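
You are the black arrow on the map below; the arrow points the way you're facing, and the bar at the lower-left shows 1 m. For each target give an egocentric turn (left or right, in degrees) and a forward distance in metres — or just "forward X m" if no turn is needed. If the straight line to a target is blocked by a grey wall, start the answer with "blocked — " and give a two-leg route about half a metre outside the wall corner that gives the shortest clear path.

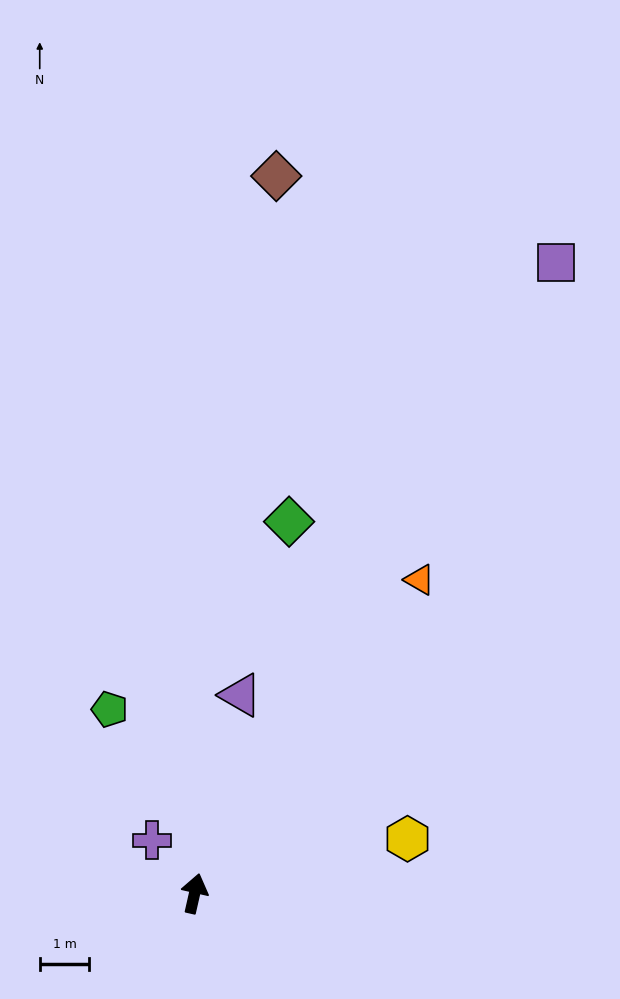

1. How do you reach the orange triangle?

turn right 23°, forward 7.8 m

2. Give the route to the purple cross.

turn left 51°, forward 1.4 m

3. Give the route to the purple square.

turn right 17°, forward 14.6 m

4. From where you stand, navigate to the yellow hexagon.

turn right 63°, forward 4.4 m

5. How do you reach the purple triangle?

forward 4.1 m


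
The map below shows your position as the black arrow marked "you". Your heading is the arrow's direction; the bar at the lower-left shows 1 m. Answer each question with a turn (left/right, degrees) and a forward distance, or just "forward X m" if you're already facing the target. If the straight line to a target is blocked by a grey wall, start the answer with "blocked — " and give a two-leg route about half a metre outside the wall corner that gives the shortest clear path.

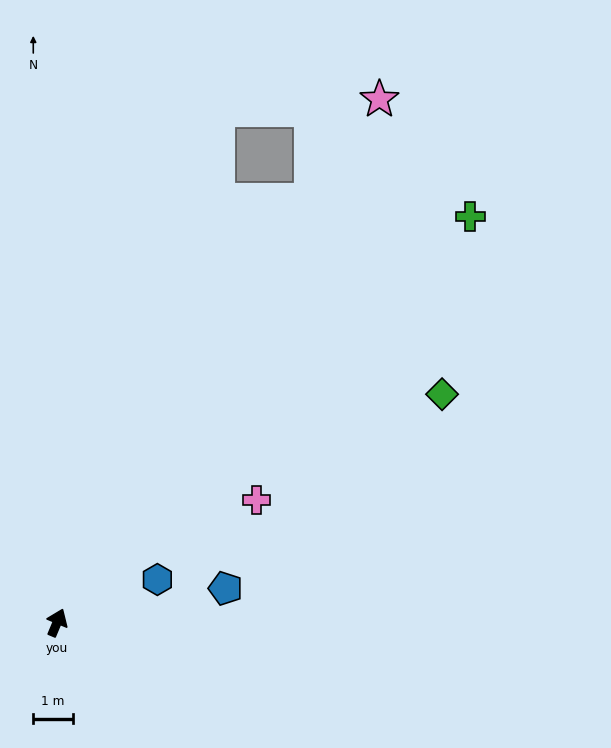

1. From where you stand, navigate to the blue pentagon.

turn right 56°, forward 4.4 m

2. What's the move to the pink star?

turn right 9°, forward 15.6 m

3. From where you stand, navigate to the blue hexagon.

turn right 44°, forward 2.8 m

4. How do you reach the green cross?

turn right 23°, forward 14.7 m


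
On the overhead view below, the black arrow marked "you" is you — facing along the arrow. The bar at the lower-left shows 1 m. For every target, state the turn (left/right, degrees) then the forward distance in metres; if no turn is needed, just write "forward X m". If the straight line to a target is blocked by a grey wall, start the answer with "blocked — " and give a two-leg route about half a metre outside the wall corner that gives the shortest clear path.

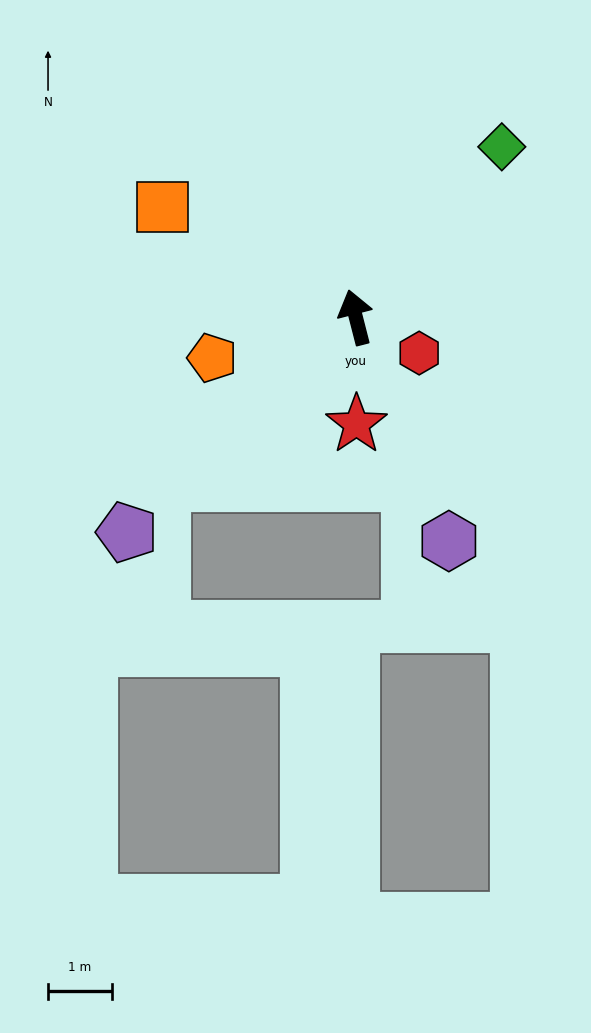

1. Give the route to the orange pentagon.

turn left 91°, forward 2.3 m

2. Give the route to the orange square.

turn left 46°, forward 3.5 m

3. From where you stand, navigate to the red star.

turn left 166°, forward 1.7 m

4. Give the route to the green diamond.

turn right 55°, forward 3.5 m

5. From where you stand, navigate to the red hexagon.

turn right 134°, forward 1.1 m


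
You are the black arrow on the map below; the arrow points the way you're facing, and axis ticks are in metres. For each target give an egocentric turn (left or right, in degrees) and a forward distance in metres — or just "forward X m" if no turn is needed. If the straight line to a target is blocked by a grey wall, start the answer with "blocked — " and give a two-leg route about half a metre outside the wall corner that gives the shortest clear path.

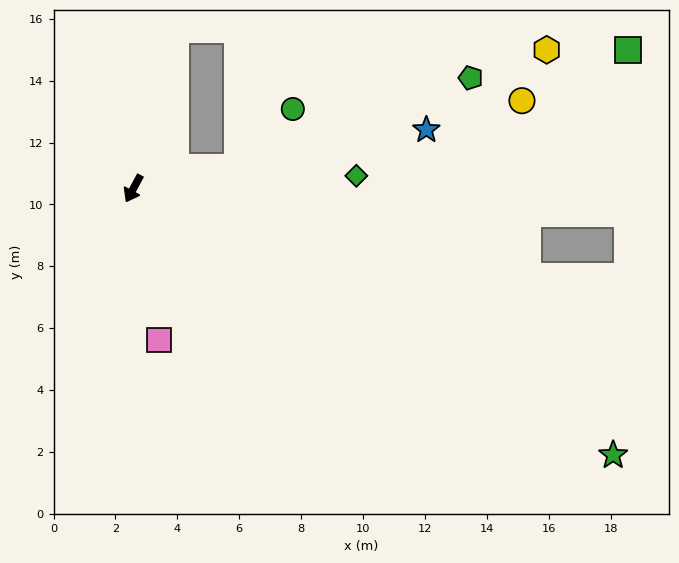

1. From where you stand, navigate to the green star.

turn left 89°, forward 17.7 m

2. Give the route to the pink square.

turn left 38°, forward 5.0 m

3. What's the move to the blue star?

turn left 130°, forward 9.7 m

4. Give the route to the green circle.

blocked — turn left 130°, forward 3.4 m, then turn left 34°, forward 2.6 m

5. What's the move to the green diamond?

turn left 122°, forward 7.2 m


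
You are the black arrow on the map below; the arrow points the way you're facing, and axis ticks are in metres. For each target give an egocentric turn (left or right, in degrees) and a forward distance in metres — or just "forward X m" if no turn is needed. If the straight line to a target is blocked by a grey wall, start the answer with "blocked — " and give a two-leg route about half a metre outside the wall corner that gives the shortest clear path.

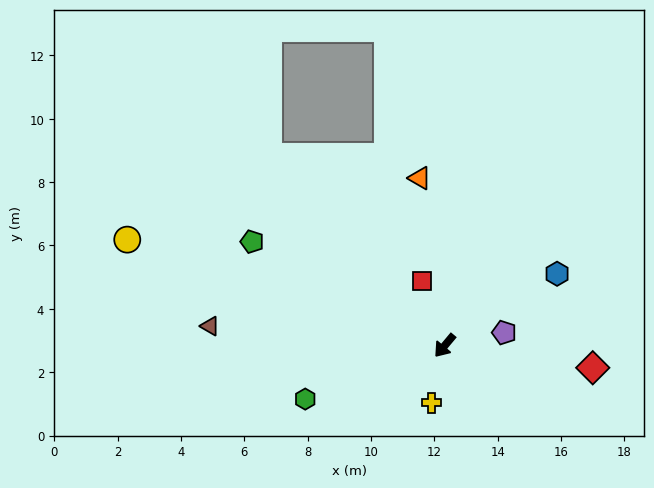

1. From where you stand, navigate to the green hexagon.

turn right 29°, forward 4.7 m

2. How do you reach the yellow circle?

turn right 69°, forward 10.6 m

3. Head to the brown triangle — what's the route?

turn right 55°, forward 7.4 m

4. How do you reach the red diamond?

turn left 121°, forward 4.7 m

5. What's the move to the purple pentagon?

turn left 142°, forward 1.9 m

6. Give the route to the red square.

turn right 121°, forward 2.2 m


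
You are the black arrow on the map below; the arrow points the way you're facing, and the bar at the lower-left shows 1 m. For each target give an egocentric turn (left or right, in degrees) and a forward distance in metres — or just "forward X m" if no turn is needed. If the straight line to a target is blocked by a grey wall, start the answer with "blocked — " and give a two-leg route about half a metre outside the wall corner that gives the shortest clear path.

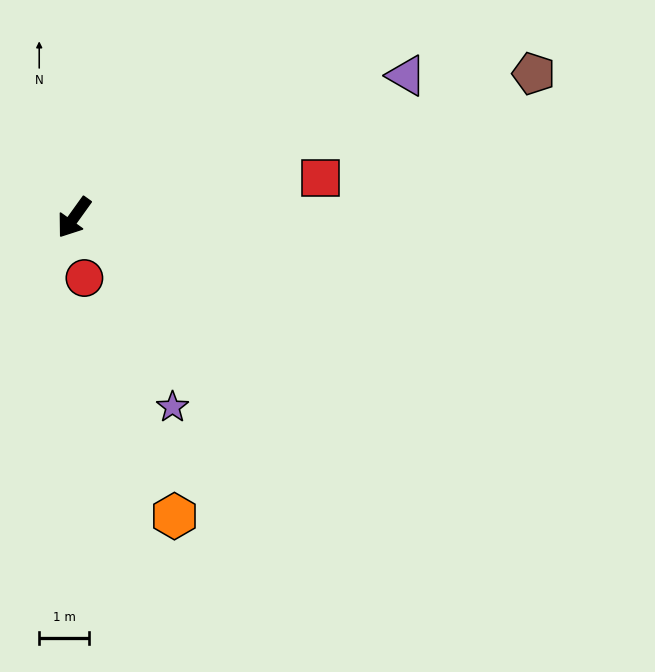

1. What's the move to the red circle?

turn left 45°, forward 1.2 m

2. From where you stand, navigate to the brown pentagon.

turn left 143°, forward 9.7 m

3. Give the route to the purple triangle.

turn left 149°, forward 7.3 m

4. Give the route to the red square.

turn left 135°, forward 5.0 m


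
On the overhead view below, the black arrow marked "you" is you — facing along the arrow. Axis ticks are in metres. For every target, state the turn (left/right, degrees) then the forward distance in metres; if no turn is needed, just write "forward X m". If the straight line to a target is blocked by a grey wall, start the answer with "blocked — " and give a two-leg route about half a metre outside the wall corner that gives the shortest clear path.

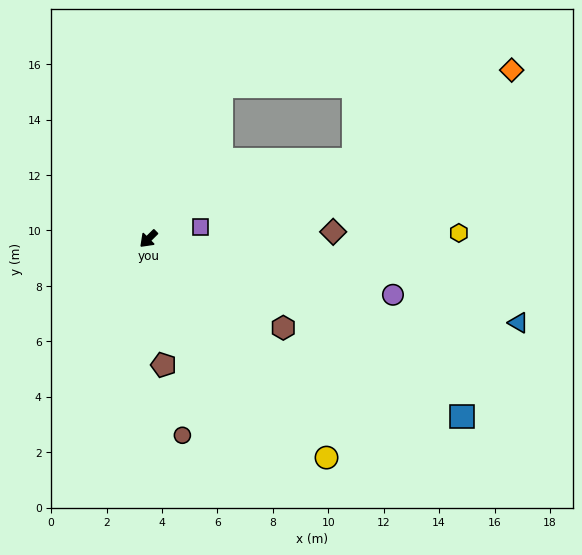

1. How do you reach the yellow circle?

turn left 84°, forward 10.2 m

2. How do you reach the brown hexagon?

turn left 102°, forward 5.8 m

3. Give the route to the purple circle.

turn left 122°, forward 9.1 m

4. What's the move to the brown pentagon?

turn left 52°, forward 4.6 m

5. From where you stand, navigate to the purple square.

turn left 148°, forward 1.9 m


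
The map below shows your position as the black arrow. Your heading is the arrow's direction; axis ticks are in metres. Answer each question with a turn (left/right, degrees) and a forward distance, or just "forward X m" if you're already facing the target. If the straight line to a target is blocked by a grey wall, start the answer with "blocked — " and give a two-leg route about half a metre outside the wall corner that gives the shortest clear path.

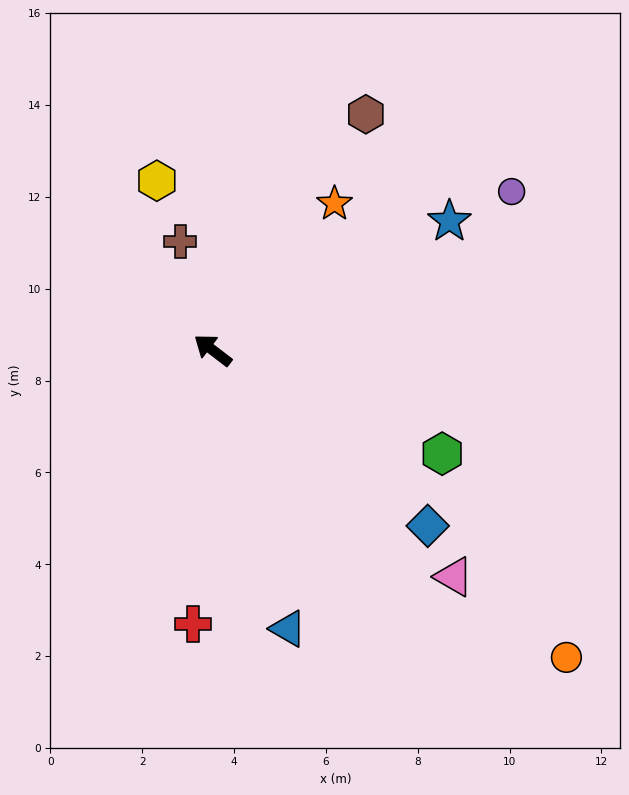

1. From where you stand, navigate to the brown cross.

turn right 36°, forward 2.5 m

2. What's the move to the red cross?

turn left 123°, forward 6.0 m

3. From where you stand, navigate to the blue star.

turn right 114°, forward 5.9 m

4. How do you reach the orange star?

turn right 92°, forward 4.2 m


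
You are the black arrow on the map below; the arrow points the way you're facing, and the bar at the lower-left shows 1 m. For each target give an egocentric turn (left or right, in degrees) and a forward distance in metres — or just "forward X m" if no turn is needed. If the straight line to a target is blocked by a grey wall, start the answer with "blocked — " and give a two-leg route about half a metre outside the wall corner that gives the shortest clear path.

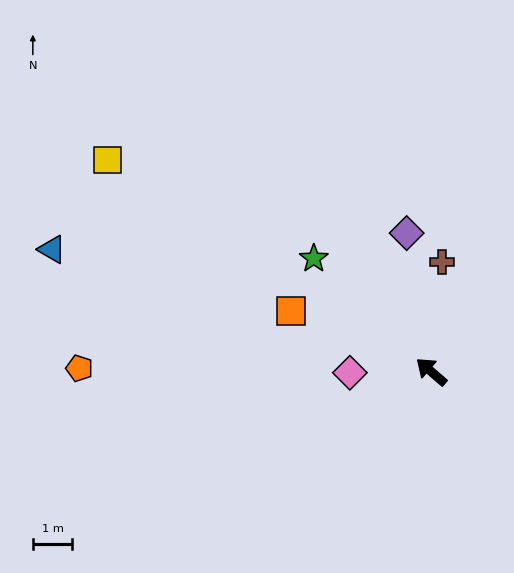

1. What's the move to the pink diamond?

turn left 42°, forward 2.1 m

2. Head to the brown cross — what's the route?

turn right 55°, forward 2.8 m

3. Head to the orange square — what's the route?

turn left 17°, forward 3.9 m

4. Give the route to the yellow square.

turn left 8°, forward 9.8 m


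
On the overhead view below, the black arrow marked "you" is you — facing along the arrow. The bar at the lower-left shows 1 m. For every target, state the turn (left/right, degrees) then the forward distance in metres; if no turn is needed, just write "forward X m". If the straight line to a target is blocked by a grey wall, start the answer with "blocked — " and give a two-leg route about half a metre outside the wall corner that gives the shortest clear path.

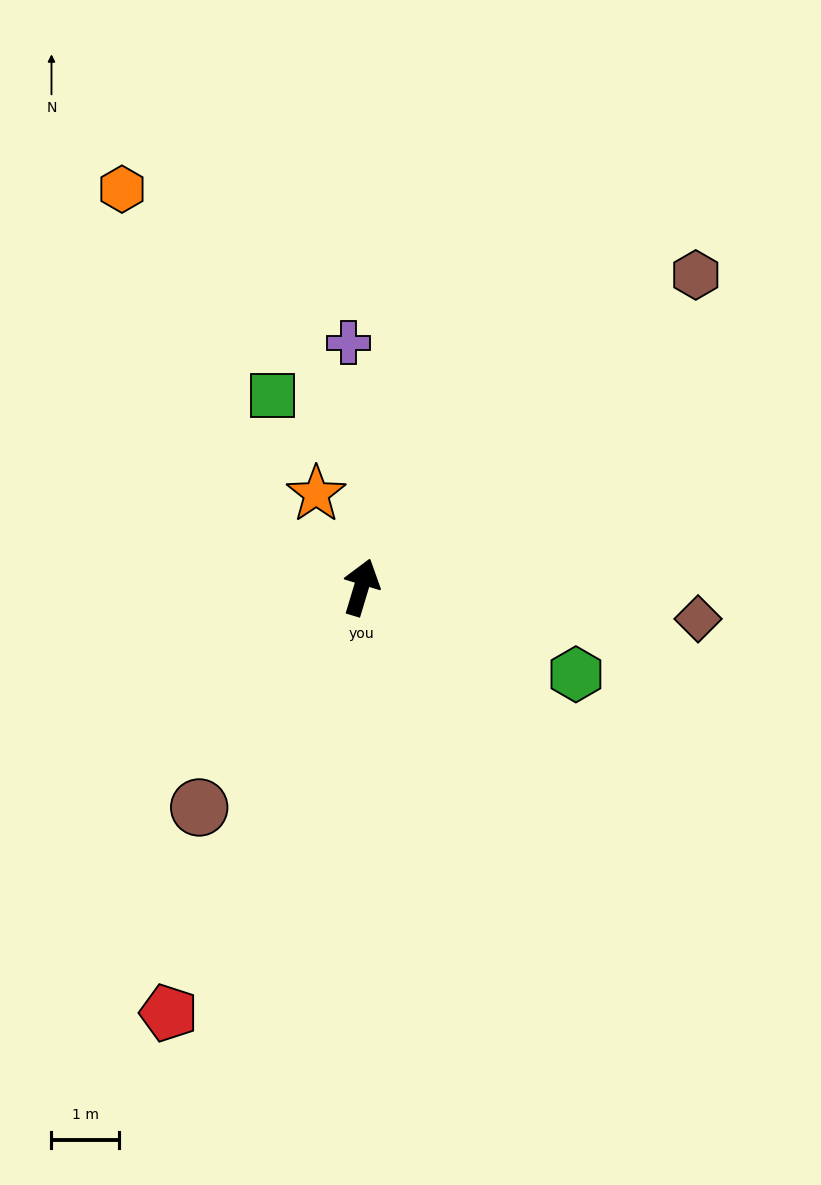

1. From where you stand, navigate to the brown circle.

turn left 160°, forward 4.1 m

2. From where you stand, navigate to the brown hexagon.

turn right 30°, forward 6.8 m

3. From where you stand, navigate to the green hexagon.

turn right 95°, forward 3.4 m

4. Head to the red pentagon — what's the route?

turn left 172°, forward 7.0 m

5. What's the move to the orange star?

turn left 43°, forward 1.5 m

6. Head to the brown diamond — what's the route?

turn right 79°, forward 5.0 m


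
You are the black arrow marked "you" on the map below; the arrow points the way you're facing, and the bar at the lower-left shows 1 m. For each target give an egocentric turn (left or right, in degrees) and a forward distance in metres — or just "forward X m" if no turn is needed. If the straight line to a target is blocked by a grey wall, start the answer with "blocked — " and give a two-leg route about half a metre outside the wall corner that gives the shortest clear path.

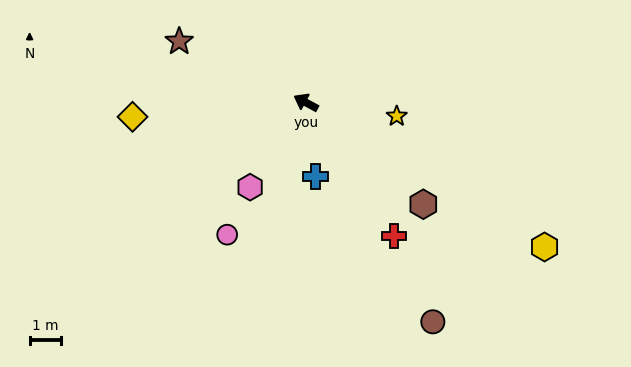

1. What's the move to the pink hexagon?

turn left 85°, forward 3.3 m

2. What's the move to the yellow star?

turn right 160°, forward 3.0 m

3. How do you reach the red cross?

turn left 152°, forward 5.2 m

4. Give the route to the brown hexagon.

turn left 168°, forward 5.0 m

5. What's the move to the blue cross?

turn left 126°, forward 2.4 m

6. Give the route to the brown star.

turn left 3°, forward 4.5 m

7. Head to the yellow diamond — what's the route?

turn left 33°, forward 5.6 m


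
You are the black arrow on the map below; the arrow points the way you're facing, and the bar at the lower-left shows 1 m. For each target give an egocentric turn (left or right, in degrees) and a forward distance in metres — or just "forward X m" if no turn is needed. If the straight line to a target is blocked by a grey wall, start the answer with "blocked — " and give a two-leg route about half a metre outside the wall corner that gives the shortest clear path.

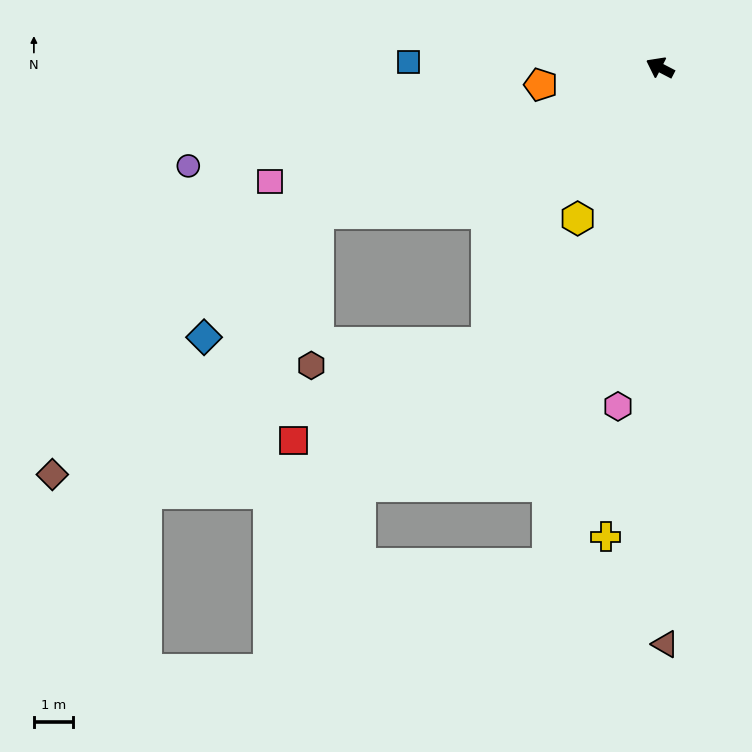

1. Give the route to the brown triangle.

turn left 118°, forward 14.7 m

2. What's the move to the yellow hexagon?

turn left 89°, forward 4.4 m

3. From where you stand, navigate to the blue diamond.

blocked — turn left 50°, forward 9.5 m, then turn left 25°, forward 4.3 m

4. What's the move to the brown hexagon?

blocked — turn left 50°, forward 9.5 m, then turn left 65°, forward 3.9 m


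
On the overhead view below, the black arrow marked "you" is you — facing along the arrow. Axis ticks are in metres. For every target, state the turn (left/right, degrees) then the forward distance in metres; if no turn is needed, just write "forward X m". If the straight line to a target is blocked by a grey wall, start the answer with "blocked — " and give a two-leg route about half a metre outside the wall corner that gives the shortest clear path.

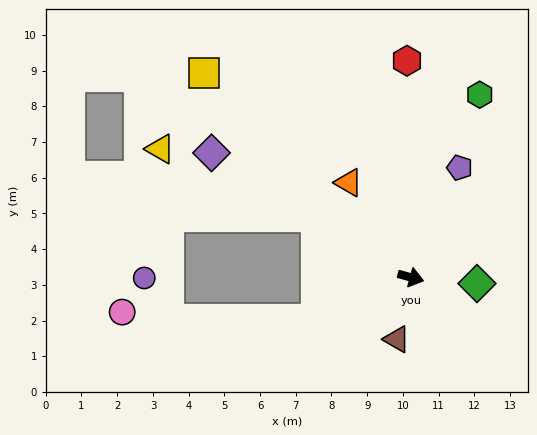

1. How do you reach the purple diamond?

turn left 163°, forward 6.6 m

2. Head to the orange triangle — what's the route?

turn left 139°, forward 3.2 m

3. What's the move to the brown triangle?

turn right 87°, forward 1.8 m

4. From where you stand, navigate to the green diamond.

turn left 10°, forward 1.9 m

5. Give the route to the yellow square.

turn left 151°, forward 8.2 m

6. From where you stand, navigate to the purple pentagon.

turn left 81°, forward 3.4 m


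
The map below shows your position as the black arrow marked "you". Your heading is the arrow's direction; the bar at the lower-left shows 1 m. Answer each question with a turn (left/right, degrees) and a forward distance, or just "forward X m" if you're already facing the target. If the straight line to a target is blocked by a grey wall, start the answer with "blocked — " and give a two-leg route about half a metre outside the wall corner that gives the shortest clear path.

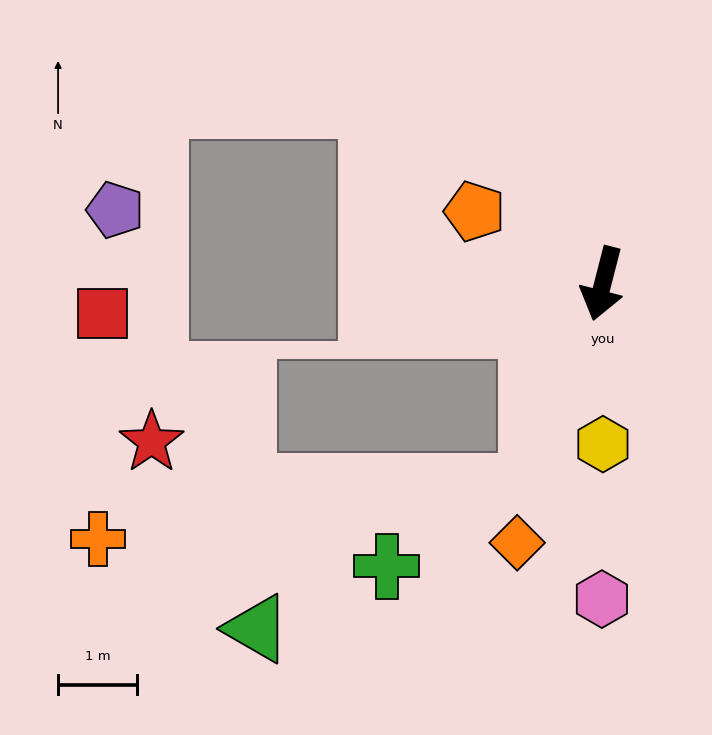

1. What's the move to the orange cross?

blocked — turn right 5°, forward 2.7 m, then turn right 64°, forward 5.5 m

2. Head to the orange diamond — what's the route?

turn right 4°, forward 3.4 m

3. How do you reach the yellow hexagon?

turn left 14°, forward 2.0 m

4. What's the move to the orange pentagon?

turn right 105°, forward 1.9 m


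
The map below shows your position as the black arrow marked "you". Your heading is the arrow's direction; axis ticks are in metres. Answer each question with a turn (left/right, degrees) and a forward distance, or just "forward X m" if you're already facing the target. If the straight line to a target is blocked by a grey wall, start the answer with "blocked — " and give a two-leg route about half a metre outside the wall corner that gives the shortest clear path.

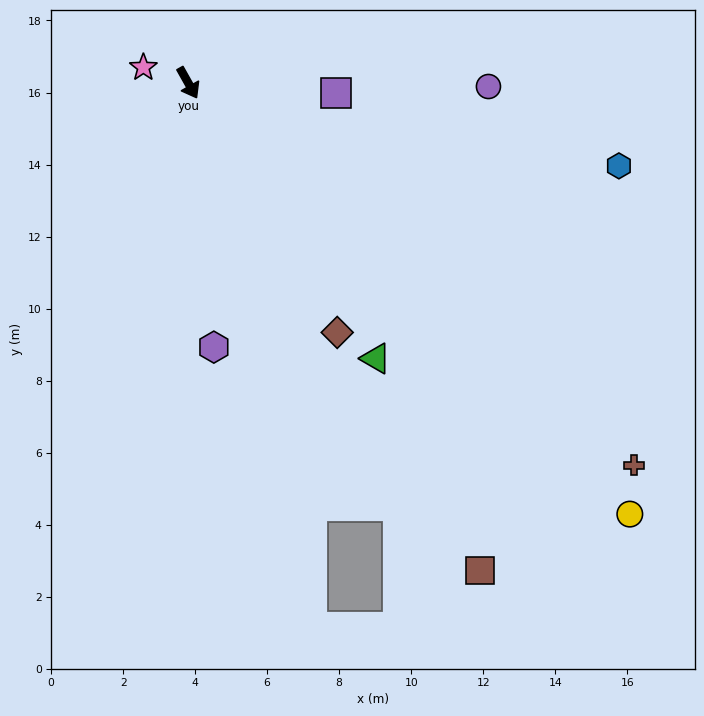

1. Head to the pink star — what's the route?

turn right 138°, forward 1.3 m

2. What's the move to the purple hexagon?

turn right 24°, forward 7.4 m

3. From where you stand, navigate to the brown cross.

turn left 20°, forward 16.3 m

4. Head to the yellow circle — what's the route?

turn left 16°, forward 17.1 m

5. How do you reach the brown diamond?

forward 8.1 m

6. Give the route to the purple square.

turn left 57°, forward 4.1 m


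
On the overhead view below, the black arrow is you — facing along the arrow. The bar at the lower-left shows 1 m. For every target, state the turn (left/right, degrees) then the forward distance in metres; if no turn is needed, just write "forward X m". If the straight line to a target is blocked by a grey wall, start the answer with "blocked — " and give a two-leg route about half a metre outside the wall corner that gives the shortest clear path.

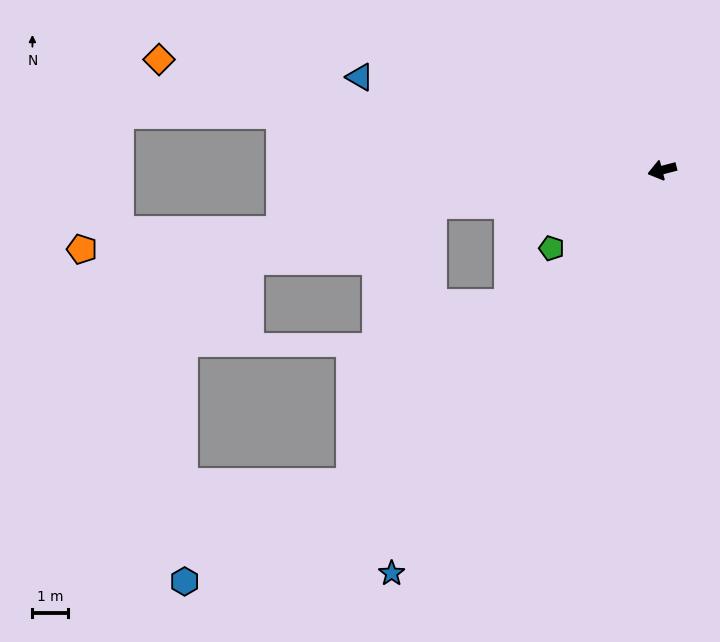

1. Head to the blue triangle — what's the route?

turn right 32°, forward 8.9 m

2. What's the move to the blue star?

turn left 42°, forward 13.6 m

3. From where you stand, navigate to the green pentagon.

turn left 21°, forward 3.8 m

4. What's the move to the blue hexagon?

blocked — turn left 31°, forward 12.4 m, then turn right 15°, forward 5.4 m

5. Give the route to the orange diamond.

turn right 27°, forward 14.4 m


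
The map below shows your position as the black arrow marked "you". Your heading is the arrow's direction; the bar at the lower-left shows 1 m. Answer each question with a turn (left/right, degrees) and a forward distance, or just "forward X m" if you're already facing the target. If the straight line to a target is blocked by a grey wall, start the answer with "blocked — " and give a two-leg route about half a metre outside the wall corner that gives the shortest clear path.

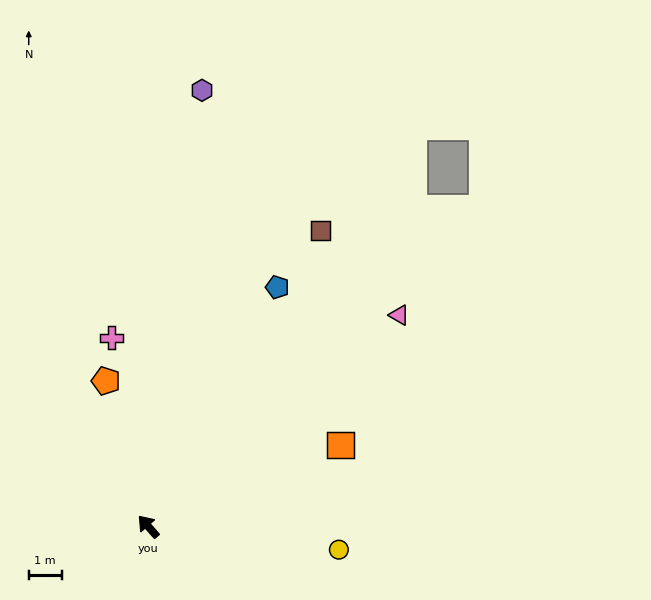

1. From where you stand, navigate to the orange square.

turn right 108°, forward 6.3 m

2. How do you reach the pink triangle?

turn right 91°, forward 10.0 m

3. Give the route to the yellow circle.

turn right 138°, forward 5.8 m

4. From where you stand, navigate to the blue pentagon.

turn right 70°, forward 8.2 m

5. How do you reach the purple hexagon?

turn right 48°, forward 13.3 m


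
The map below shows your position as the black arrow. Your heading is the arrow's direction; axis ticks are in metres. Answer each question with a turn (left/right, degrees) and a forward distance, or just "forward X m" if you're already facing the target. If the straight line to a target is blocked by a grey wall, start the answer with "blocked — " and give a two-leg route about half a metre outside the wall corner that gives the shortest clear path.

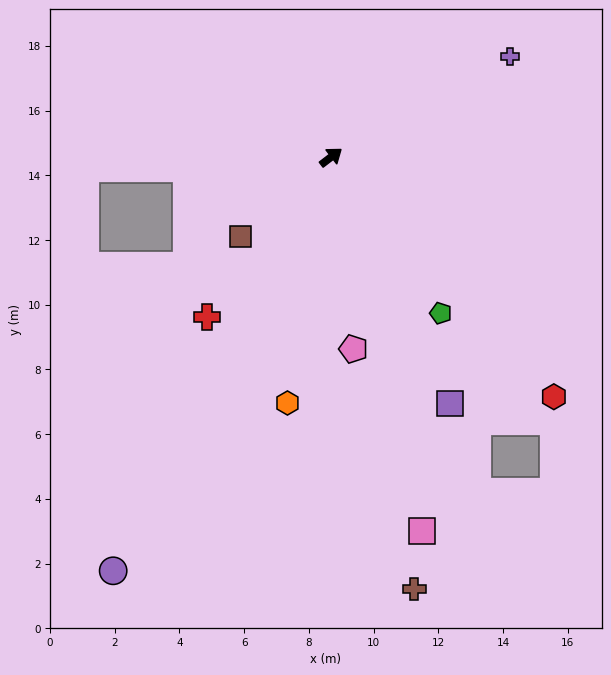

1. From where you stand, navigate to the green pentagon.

turn right 92°, forward 5.9 m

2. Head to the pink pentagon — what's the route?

turn right 121°, forward 6.0 m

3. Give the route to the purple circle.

turn right 155°, forward 14.4 m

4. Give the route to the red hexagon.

turn right 85°, forward 10.1 m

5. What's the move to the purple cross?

turn right 8°, forward 6.3 m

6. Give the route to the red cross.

turn right 165°, forward 6.3 m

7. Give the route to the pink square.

turn right 114°, forward 11.9 m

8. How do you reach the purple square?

turn right 102°, forward 8.5 m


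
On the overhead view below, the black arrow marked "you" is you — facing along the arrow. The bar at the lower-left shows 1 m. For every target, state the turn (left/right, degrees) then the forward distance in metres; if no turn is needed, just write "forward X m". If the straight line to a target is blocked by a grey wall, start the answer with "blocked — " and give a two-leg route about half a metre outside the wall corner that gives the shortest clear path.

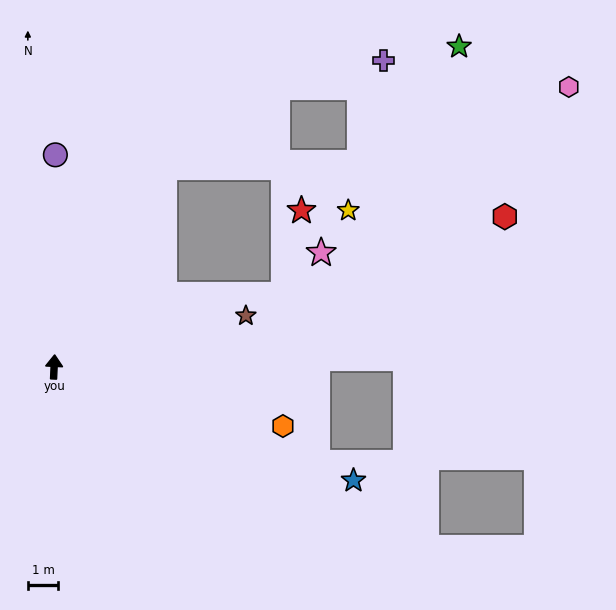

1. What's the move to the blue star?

turn right 108°, forward 10.5 m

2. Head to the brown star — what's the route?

turn right 72°, forward 6.5 m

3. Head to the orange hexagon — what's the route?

turn right 102°, forward 7.7 m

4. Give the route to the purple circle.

turn left 2°, forward 6.9 m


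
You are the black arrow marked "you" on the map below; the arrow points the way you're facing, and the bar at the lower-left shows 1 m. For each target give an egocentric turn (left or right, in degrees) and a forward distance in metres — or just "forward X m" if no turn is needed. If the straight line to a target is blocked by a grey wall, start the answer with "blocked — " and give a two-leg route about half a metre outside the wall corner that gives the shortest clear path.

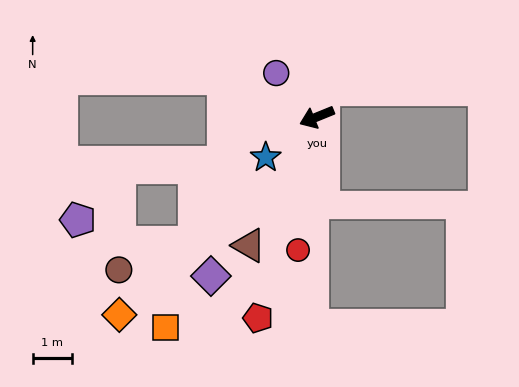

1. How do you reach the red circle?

turn left 60°, forward 3.4 m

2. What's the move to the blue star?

turn left 16°, forward 1.7 m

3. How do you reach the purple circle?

turn right 69°, forward 1.5 m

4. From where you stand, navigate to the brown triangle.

turn left 40°, forward 3.7 m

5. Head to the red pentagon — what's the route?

turn left 52°, forward 5.3 m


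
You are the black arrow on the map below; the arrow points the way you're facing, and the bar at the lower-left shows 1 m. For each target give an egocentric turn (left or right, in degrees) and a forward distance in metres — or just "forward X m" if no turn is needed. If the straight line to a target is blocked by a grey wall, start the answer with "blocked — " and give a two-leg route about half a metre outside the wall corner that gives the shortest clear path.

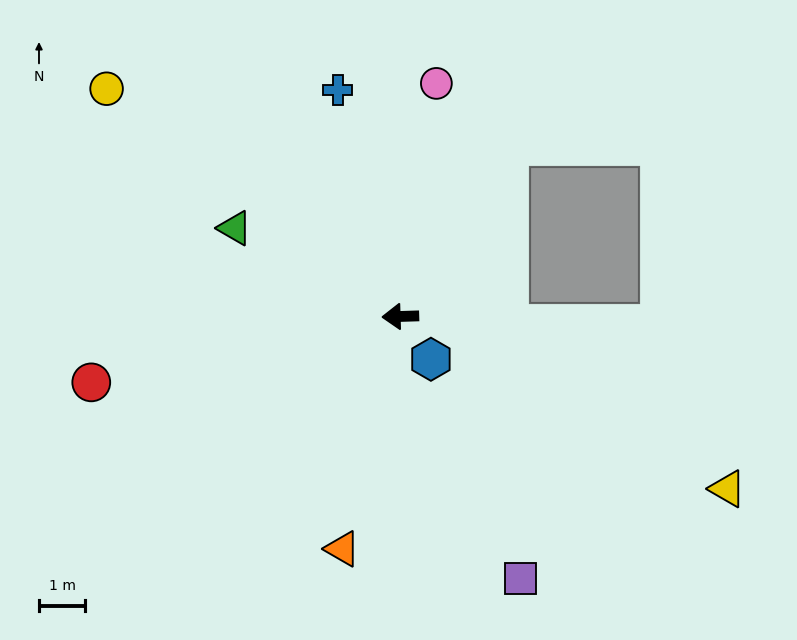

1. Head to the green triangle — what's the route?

turn right 30°, forward 4.0 m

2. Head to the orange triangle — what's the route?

turn left 74°, forward 5.2 m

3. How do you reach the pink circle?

turn right 101°, forward 5.1 m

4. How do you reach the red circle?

turn left 10°, forward 6.8 m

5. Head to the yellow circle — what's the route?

turn right 40°, forward 8.0 m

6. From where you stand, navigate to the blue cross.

turn right 76°, forward 5.1 m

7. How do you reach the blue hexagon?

turn left 124°, forward 1.1 m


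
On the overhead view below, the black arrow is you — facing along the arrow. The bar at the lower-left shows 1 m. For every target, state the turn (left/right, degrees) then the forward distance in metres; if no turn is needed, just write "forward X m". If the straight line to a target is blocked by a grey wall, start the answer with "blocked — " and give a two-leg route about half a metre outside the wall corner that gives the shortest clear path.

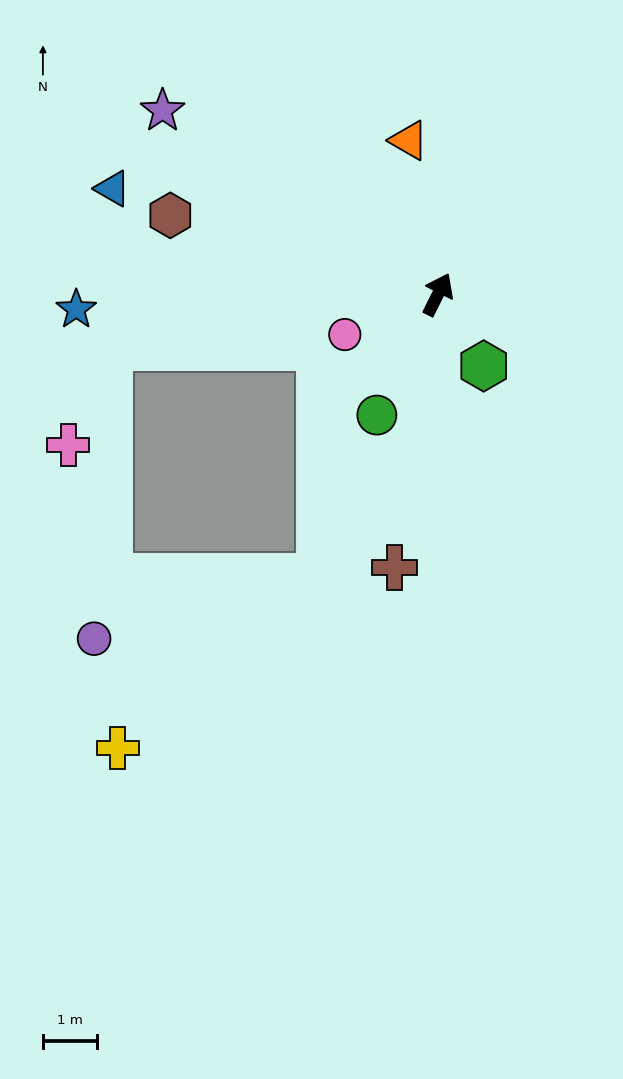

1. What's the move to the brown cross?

turn right 162°, forward 5.1 m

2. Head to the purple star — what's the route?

turn left 83°, forward 6.2 m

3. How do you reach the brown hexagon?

turn left 100°, forward 5.2 m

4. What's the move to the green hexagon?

turn right 121°, forward 1.6 m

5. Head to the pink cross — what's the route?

blocked — turn left 126°, forward 6.2 m, then turn left 58°, forward 2.0 m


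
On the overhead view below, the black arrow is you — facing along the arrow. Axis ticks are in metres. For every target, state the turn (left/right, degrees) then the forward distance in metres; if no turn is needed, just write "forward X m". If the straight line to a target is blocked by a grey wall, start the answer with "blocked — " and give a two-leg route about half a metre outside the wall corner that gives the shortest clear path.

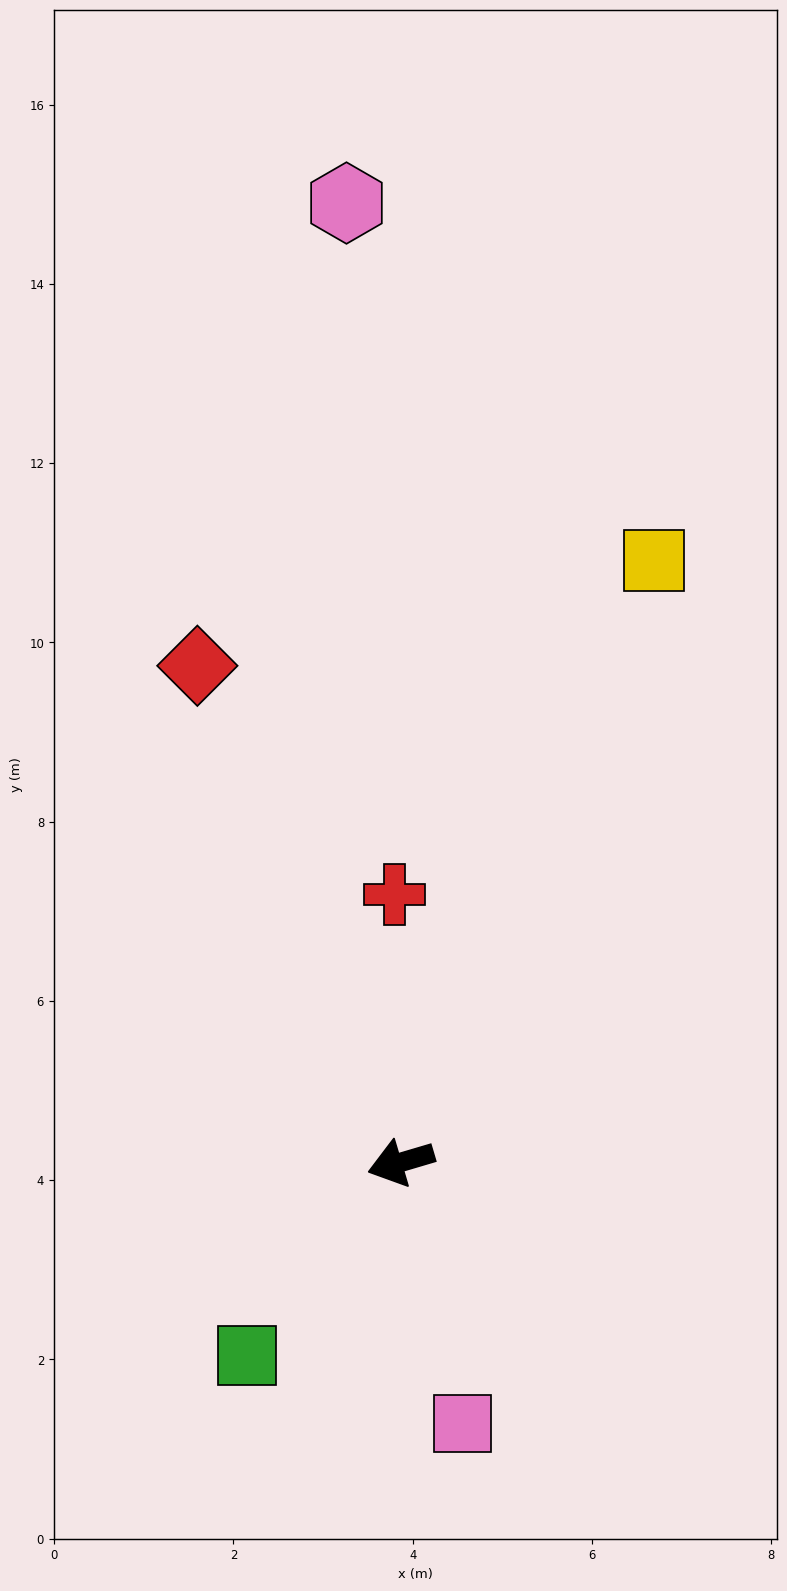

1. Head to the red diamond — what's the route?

turn right 84°, forward 6.0 m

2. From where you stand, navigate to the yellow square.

turn right 129°, forward 7.3 m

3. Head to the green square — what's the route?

turn left 35°, forward 2.8 m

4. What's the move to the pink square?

turn left 87°, forward 3.0 m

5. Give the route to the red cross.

turn right 105°, forward 3.0 m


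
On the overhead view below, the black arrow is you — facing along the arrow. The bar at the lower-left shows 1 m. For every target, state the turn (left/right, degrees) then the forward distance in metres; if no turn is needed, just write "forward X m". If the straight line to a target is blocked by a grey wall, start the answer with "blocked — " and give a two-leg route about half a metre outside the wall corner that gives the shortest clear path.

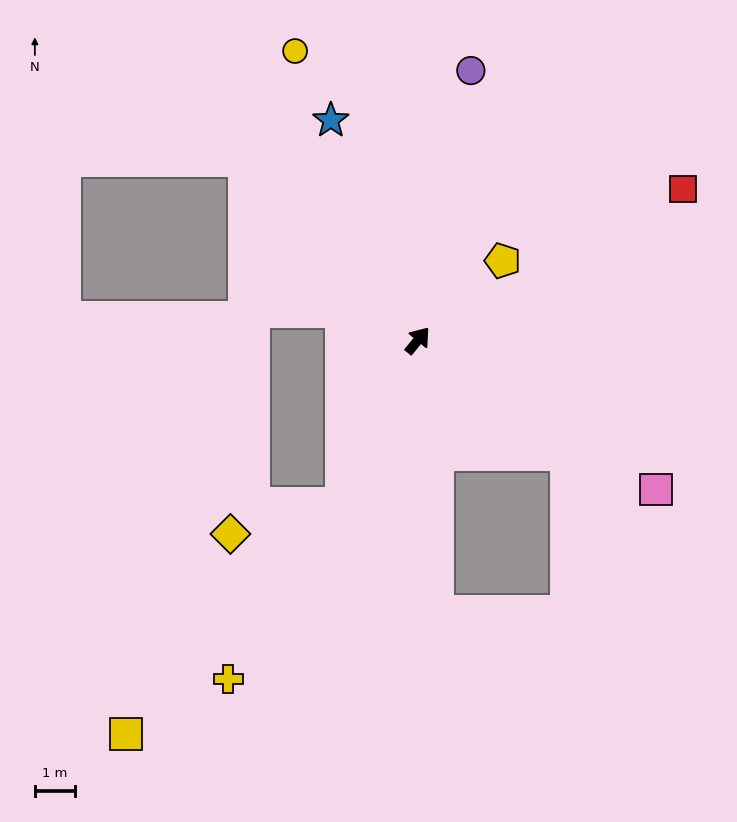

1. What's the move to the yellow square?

blocked — turn right 165°, forward 4.4 m, then turn right 19°, forward 7.8 m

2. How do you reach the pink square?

turn right 83°, forward 6.9 m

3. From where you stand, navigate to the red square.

turn right 21°, forward 7.5 m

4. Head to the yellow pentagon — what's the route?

turn right 8°, forward 2.9 m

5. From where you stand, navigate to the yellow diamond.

blocked — turn right 165°, forward 4.4 m, then turn right 51°, forward 2.9 m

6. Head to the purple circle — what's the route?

turn left 28°, forward 6.8 m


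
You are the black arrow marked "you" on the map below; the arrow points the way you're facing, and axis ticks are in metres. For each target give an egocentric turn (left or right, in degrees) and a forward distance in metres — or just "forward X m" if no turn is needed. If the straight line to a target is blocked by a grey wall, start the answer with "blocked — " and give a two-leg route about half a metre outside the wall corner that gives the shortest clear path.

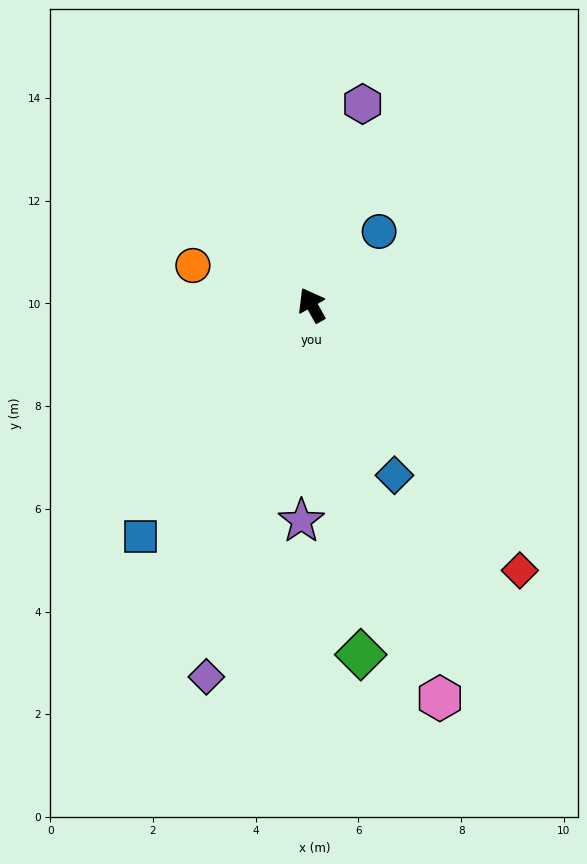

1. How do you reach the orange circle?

turn left 42°, forward 2.4 m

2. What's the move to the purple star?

turn left 148°, forward 4.2 m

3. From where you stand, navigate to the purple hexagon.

turn right 44°, forward 4.0 m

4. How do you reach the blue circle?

turn right 72°, forward 1.9 m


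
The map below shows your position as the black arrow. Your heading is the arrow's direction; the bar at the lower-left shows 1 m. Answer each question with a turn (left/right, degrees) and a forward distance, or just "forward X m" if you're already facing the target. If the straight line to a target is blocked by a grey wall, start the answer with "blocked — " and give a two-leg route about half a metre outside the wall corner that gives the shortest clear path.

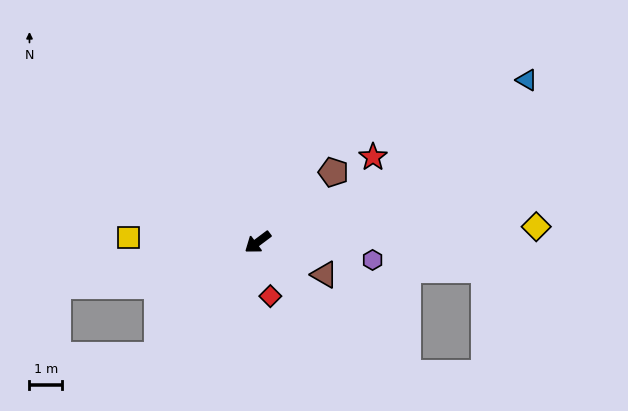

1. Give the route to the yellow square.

turn right 39°, forward 4.0 m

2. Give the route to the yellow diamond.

turn left 146°, forward 8.6 m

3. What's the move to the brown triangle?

turn left 117°, forward 2.3 m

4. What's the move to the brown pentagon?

turn right 174°, forward 3.2 m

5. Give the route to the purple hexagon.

turn left 134°, forward 3.6 m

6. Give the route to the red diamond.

turn left 66°, forward 1.7 m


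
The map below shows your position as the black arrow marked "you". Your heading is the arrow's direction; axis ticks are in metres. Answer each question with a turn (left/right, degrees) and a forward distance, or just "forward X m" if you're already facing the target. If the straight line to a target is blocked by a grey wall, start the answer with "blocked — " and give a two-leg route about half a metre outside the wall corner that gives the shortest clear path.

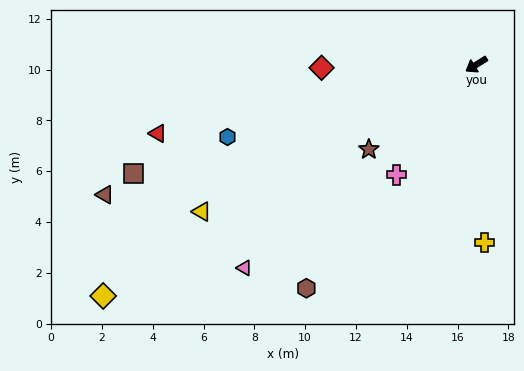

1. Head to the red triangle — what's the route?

turn right 20°, forward 12.8 m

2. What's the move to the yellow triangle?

turn right 4°, forward 12.3 m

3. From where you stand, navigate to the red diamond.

turn right 31°, forward 6.1 m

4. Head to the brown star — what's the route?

turn left 6°, forward 5.4 m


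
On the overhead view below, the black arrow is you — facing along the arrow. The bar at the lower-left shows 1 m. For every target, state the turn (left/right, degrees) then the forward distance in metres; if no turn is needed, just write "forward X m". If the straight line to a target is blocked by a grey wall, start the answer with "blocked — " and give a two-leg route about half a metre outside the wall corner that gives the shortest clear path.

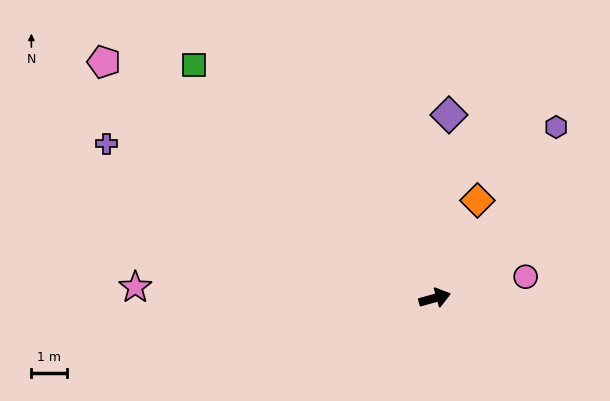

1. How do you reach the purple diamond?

turn left 70°, forward 5.2 m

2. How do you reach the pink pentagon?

turn left 129°, forward 11.4 m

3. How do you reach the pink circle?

turn right 2°, forward 2.6 m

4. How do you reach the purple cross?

turn left 139°, forward 10.2 m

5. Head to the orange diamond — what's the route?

turn left 51°, forward 3.0 m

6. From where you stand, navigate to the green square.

turn left 120°, forward 9.4 m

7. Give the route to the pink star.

turn left 162°, forward 8.4 m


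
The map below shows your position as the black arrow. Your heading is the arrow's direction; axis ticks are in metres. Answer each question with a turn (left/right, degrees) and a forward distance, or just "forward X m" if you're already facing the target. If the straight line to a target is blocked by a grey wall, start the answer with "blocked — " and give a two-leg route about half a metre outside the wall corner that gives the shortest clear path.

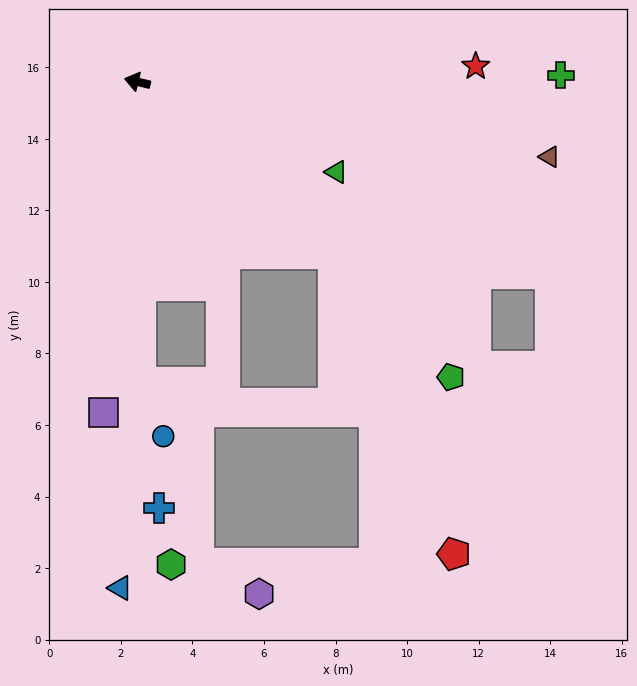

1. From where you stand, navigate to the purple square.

turn left 98°, forward 9.3 m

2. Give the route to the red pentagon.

blocked — turn left 152°, forward 7.3 m, then turn right 27°, forward 9.0 m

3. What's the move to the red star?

turn right 164°, forward 9.5 m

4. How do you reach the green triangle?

turn left 169°, forward 6.1 m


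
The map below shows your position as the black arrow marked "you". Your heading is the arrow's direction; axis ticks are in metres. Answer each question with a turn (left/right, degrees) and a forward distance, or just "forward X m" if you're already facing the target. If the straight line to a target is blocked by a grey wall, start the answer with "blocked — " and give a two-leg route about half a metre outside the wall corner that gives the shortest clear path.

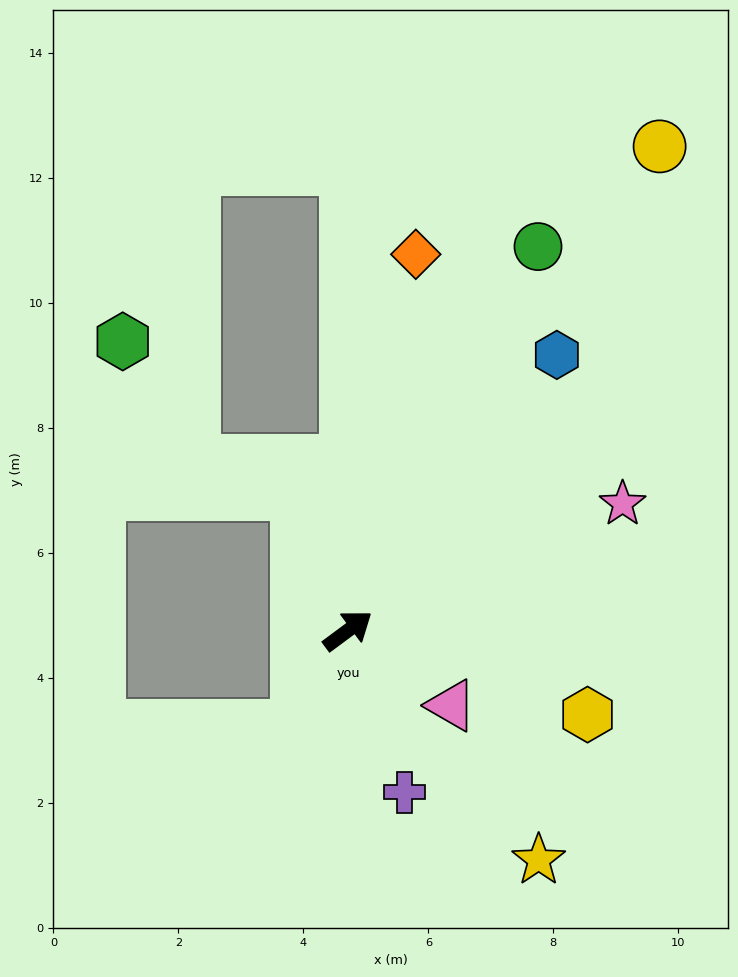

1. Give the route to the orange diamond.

turn left 43°, forward 6.1 m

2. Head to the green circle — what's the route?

turn left 27°, forward 6.9 m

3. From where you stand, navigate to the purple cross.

turn right 107°, forward 2.7 m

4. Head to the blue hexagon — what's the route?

turn left 16°, forward 5.5 m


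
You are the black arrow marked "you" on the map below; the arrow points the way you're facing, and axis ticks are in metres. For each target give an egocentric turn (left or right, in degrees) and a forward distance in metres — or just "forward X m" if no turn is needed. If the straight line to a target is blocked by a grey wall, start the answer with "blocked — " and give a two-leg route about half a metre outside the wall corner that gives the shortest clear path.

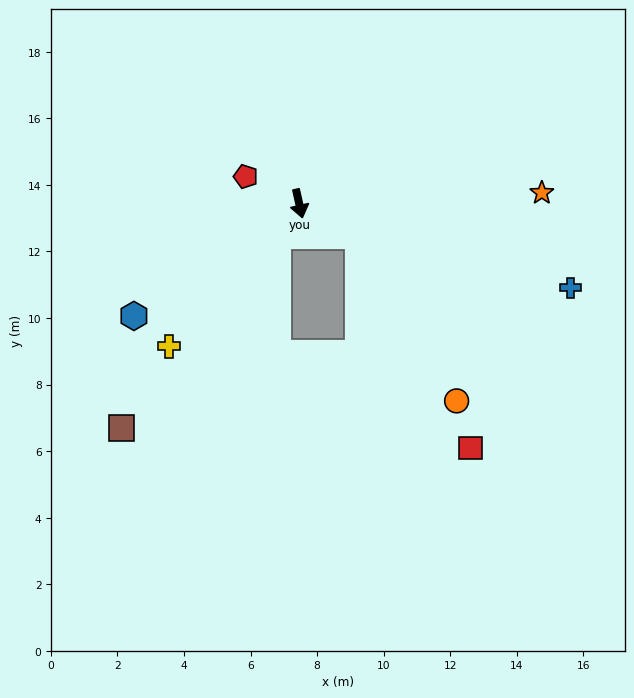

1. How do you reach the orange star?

turn left 80°, forward 7.3 m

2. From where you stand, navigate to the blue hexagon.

turn right 68°, forward 6.0 m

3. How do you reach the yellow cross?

turn right 55°, forward 5.8 m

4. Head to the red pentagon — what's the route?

turn right 129°, forward 1.8 m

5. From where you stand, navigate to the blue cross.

turn left 60°, forward 8.5 m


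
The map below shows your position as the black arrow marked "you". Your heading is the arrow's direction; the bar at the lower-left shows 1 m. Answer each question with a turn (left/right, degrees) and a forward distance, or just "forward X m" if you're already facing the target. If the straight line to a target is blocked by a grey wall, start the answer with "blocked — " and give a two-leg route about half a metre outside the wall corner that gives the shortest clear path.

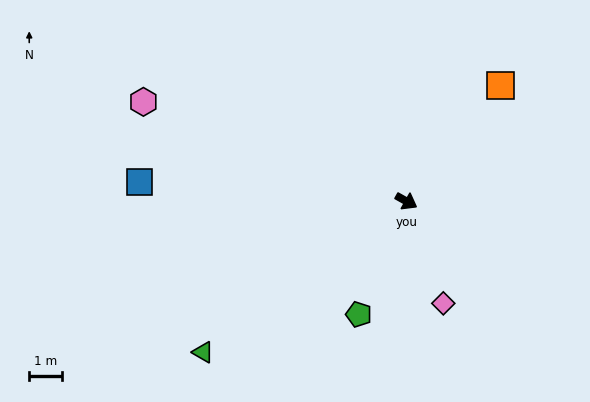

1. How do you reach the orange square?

turn left 80°, forward 4.6 m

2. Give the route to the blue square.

turn right 155°, forward 8.2 m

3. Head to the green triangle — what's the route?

turn right 114°, forward 7.8 m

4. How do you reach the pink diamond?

turn right 41°, forward 3.3 m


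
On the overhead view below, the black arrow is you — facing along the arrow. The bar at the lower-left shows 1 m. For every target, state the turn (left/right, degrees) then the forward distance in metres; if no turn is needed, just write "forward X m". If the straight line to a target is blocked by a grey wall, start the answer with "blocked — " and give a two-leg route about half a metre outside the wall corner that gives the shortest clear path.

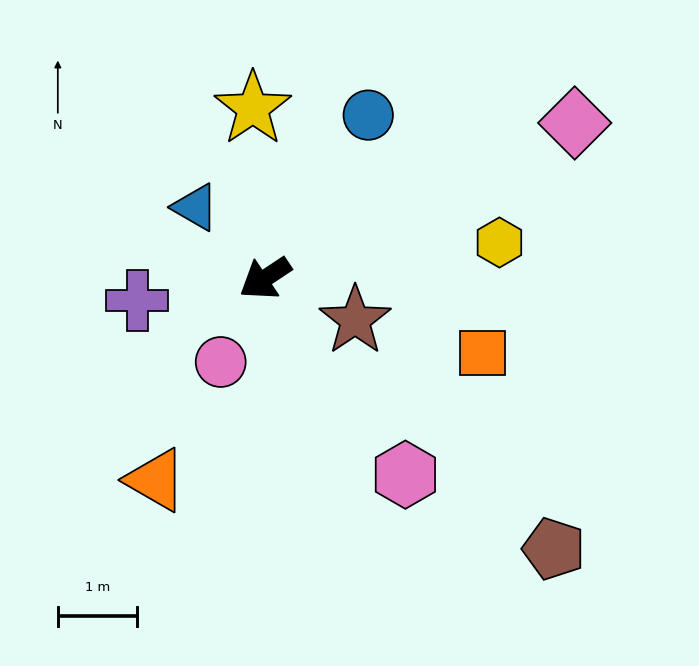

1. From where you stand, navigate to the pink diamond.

turn left 173°, forward 4.4 m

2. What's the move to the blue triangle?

turn right 79°, forward 1.3 m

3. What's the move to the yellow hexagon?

turn left 155°, forward 3.0 m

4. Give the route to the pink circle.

turn left 29°, forward 1.2 m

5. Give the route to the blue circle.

turn right 156°, forward 2.4 m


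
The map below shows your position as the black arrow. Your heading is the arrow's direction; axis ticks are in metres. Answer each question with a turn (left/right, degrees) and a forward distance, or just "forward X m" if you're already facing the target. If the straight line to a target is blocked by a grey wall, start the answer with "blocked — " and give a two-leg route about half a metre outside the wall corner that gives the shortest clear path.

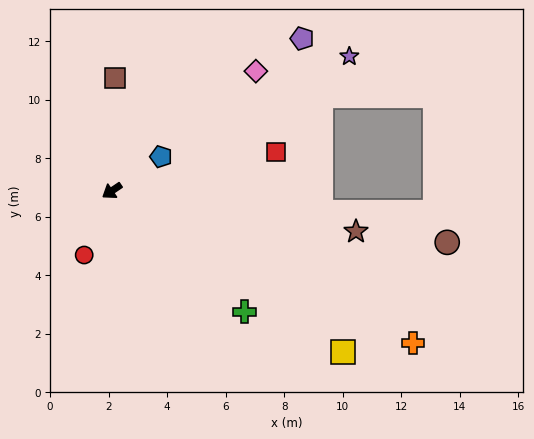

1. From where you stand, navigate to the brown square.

turn right 126°, forward 3.9 m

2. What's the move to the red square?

turn left 159°, forward 5.8 m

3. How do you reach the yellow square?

turn left 111°, forward 9.6 m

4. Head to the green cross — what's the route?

turn left 104°, forward 6.1 m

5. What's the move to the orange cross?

turn left 119°, forward 11.5 m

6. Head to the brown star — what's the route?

turn left 136°, forward 8.5 m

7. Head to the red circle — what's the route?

turn left 33°, forward 2.4 m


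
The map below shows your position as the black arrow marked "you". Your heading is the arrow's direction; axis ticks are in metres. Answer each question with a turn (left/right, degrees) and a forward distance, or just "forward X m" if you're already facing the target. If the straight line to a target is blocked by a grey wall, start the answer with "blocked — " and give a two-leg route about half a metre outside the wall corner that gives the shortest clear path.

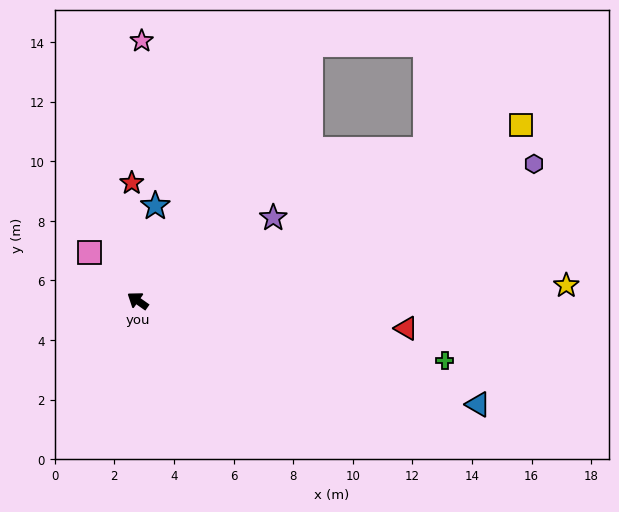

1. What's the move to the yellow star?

turn right 143°, forward 14.4 m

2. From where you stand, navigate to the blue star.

turn right 65°, forward 3.2 m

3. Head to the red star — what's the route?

turn right 52°, forward 4.0 m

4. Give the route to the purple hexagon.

turn right 126°, forward 14.1 m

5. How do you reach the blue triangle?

turn right 162°, forward 11.9 m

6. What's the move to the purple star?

turn right 113°, forward 5.3 m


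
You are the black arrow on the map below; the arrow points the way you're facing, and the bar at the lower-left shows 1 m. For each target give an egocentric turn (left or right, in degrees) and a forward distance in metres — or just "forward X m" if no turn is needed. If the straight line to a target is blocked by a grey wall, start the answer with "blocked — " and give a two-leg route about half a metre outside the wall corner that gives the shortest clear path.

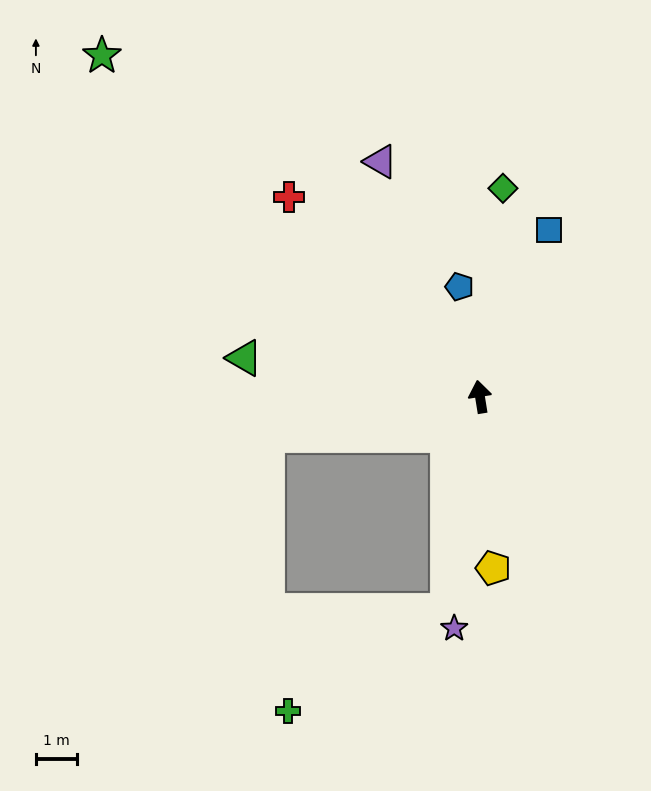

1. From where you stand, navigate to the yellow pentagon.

turn left 175°, forward 4.2 m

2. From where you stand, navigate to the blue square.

turn right 32°, forward 4.4 m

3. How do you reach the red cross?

turn left 35°, forward 6.7 m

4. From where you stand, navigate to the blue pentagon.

forward 2.7 m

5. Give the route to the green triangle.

turn left 72°, forward 5.8 m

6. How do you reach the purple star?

turn left 164°, forward 5.6 m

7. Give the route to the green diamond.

turn right 15°, forward 5.1 m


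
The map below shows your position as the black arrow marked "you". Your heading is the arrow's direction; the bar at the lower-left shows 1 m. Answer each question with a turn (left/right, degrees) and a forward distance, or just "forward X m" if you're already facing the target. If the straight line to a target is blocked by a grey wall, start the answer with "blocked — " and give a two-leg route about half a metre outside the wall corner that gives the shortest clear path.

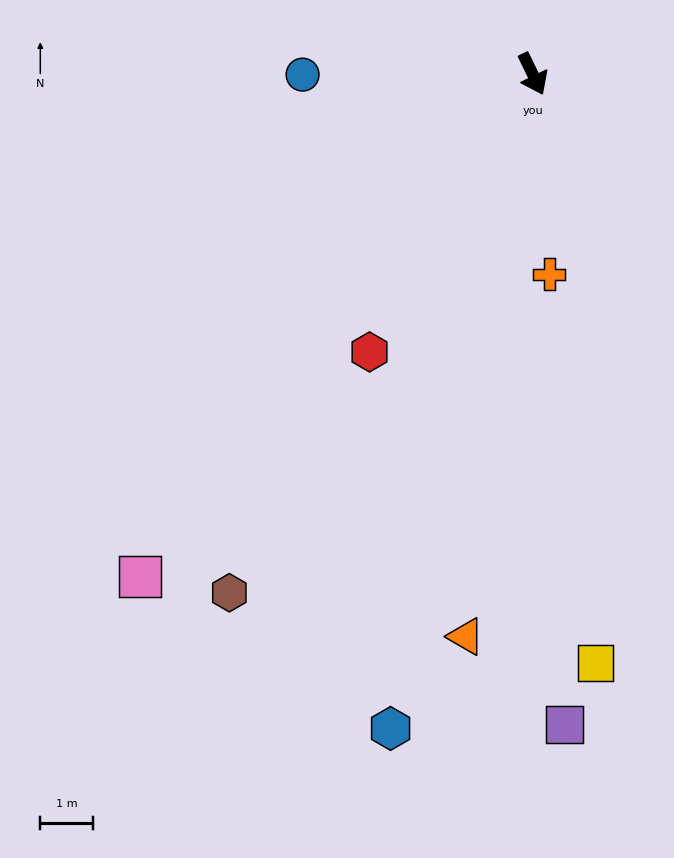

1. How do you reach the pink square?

turn right 64°, forward 12.2 m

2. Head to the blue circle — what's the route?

turn right 116°, forward 4.4 m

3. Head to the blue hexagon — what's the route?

turn right 38°, forward 12.8 m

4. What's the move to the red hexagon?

turn right 56°, forward 6.2 m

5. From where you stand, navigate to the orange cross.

turn right 21°, forward 3.9 m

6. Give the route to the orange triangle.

turn right 33°, forward 10.9 m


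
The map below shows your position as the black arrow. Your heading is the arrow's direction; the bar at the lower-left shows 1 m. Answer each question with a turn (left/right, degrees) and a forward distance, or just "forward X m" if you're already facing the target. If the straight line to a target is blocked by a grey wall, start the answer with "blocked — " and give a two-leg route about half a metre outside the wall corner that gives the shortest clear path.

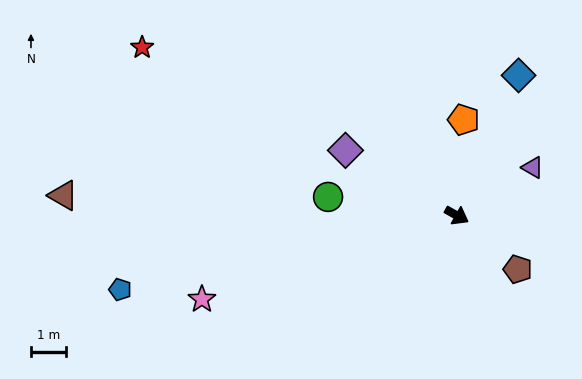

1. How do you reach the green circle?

turn right 159°, forward 3.7 m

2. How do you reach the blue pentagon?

turn right 138°, forward 9.7 m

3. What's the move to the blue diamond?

turn left 95°, forward 4.3 m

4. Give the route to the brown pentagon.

turn right 12°, forward 2.3 m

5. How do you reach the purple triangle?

turn left 61°, forward 2.5 m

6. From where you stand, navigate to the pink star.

turn right 133°, forward 7.6 m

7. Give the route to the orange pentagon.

turn left 115°, forward 2.7 m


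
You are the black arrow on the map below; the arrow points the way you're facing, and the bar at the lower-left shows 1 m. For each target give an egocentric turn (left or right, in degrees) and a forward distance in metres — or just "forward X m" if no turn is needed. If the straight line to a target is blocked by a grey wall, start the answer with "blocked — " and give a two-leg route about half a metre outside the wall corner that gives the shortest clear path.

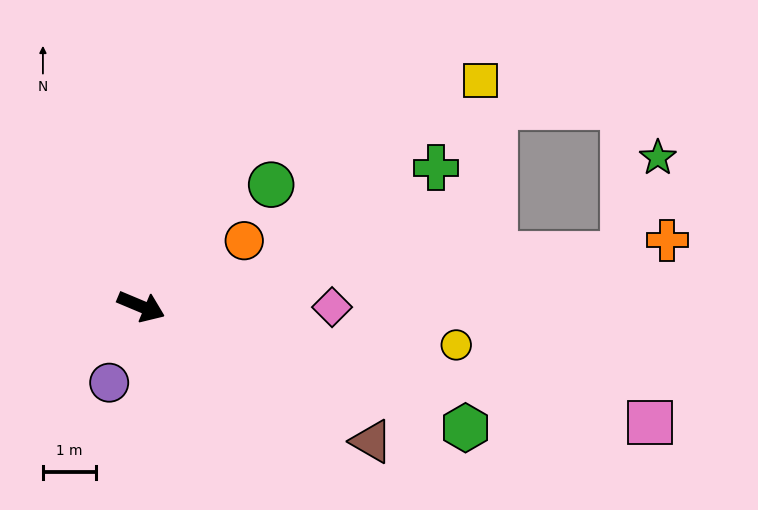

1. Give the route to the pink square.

turn left 10°, forward 9.8 m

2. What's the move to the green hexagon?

turn left 2°, forward 6.5 m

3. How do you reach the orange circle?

turn left 55°, forward 2.3 m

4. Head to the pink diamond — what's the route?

turn left 23°, forward 3.6 m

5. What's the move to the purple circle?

turn right 90°, forward 1.6 m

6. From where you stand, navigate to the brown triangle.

turn right 8°, forward 5.0 m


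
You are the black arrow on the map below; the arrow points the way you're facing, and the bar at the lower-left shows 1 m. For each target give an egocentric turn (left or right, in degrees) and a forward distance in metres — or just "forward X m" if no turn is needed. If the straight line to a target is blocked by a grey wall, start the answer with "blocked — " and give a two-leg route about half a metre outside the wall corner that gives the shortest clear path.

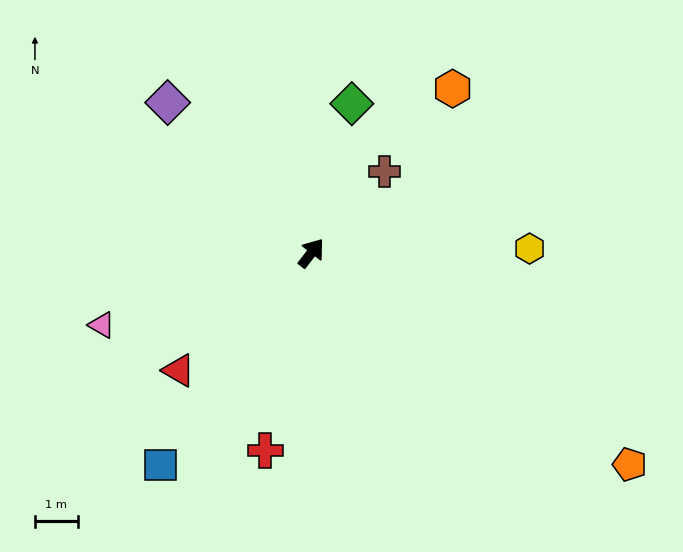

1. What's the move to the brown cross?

turn right 4°, forward 2.5 m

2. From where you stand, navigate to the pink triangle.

turn left 147°, forward 5.2 m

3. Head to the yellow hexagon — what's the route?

turn right 51°, forward 5.1 m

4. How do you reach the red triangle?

turn left 169°, forward 4.1 m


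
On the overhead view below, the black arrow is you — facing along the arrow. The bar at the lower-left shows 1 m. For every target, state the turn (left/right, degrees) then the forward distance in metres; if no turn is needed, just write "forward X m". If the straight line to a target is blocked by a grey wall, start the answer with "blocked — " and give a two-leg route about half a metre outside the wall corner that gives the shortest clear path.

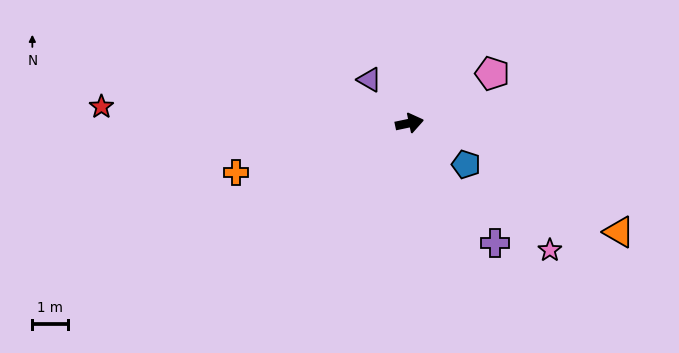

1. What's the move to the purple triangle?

turn left 121°, forward 1.6 m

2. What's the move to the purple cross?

turn right 66°, forward 4.1 m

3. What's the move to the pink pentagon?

turn left 19°, forward 2.7 m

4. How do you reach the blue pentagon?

turn right 48°, forward 2.0 m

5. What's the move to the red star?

turn left 165°, forward 8.6 m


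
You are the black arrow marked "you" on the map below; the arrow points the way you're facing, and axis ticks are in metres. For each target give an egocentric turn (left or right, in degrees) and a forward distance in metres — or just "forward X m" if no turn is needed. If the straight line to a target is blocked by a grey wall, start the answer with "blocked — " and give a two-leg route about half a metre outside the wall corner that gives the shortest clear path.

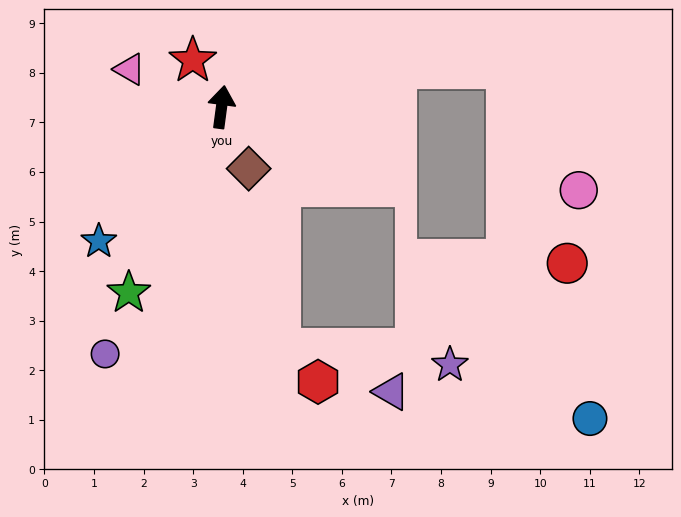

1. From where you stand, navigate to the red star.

turn left 39°, forward 1.1 m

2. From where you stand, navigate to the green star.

turn left 161°, forward 4.2 m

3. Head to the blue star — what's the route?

turn left 145°, forward 3.7 m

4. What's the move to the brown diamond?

turn right 149°, forward 1.4 m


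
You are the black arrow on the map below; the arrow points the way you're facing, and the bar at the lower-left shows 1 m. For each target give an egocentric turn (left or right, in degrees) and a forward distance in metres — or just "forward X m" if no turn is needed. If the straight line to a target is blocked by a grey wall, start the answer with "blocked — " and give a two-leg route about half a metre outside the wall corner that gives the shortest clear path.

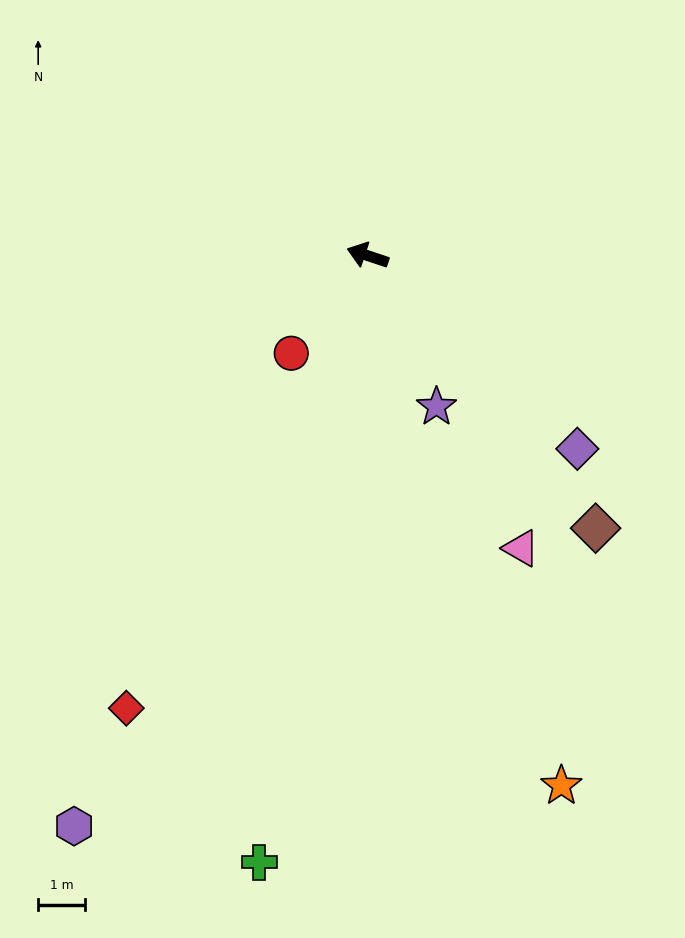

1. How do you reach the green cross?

turn left 98°, forward 13.1 m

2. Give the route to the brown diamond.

turn left 148°, forward 7.5 m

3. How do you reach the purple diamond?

turn left 156°, forward 6.0 m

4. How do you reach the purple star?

turn left 133°, forward 3.5 m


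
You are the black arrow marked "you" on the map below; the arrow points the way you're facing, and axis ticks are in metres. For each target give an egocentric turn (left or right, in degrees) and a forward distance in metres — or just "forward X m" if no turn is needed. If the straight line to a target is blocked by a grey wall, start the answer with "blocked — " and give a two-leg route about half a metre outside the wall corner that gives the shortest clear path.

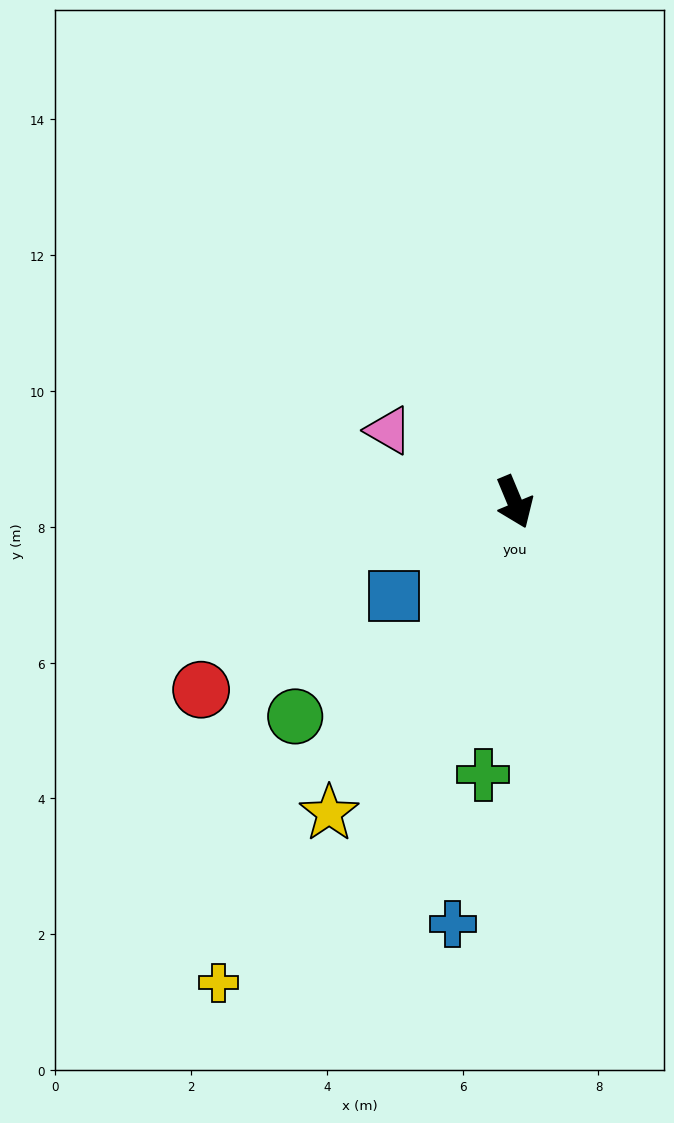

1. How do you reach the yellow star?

turn right 53°, forward 5.3 m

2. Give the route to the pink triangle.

turn right 142°, forward 2.1 m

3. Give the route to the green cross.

turn right 29°, forward 4.0 m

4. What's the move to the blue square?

turn right 75°, forward 2.2 m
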